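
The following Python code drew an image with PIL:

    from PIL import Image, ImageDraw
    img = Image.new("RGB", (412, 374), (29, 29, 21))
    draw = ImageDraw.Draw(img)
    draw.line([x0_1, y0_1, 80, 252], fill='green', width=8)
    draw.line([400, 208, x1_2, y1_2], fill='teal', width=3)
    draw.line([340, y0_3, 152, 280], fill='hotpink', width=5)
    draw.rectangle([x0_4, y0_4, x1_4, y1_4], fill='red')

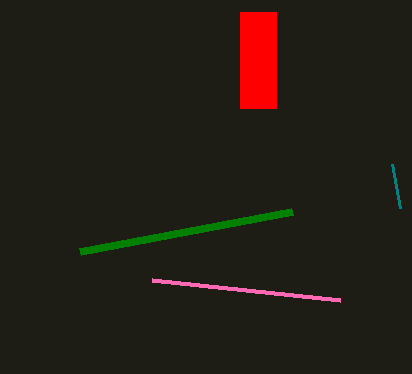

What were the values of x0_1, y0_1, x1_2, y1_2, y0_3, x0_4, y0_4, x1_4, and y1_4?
x0_1 = 292, y0_1 = 212, x1_2 = 392, y1_2 = 164, y0_3 = 300, x0_4 = 240, y0_4 = 12, x1_4 = 276, y1_4 = 108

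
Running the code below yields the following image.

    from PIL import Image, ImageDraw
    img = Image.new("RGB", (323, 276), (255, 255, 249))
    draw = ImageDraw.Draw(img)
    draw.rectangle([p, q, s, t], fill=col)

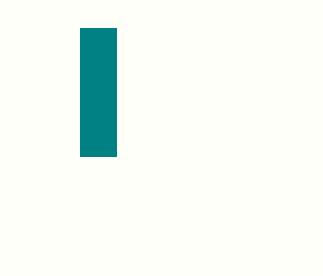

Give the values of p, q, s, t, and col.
p = 80
q = 28
s = 116
t = 156
col = 'teal'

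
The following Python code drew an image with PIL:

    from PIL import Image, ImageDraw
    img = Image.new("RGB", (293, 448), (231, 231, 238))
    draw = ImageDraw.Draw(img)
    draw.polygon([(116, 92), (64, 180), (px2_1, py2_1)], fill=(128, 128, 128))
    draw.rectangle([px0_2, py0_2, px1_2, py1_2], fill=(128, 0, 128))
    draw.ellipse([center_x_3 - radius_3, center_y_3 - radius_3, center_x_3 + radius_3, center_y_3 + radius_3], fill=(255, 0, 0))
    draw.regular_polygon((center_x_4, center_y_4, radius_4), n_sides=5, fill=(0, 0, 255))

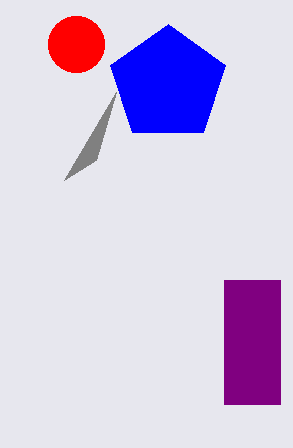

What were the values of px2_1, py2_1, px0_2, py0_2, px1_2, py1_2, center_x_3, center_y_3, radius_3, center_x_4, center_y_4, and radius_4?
px2_1 = 96; py2_1 = 160; px0_2 = 224; py0_2 = 280; px1_2 = 280; py1_2 = 404; center_x_3 = 76; center_y_3 = 44; radius_3 = 28; center_x_4 = 168; center_y_4 = 84; radius_4 = 60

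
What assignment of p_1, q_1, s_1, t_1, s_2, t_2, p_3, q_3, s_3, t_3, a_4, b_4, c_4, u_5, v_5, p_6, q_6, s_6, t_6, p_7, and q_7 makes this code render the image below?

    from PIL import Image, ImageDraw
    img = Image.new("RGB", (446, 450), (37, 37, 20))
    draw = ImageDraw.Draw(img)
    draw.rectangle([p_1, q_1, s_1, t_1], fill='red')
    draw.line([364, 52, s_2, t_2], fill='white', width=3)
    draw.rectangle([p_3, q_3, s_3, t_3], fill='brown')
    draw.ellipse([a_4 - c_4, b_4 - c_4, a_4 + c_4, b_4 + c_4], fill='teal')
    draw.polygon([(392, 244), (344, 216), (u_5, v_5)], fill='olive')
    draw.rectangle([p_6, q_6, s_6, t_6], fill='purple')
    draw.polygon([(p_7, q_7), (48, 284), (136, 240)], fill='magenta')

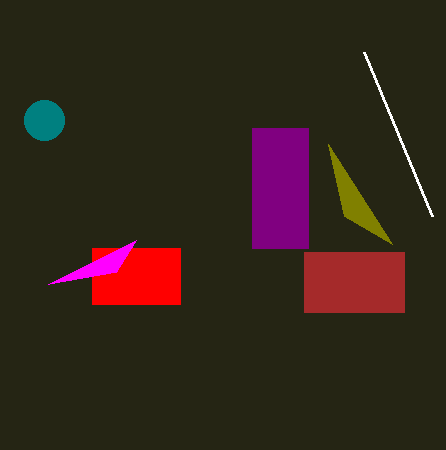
p_1 = 92; q_1 = 248; s_1 = 180; t_1 = 304; s_2 = 432; t_2 = 216; p_3 = 304; q_3 = 252; s_3 = 404; t_3 = 312; a_4 = 44; b_4 = 120; c_4 = 20; u_5 = 328; v_5 = 144; p_6 = 252; q_6 = 128; s_6 = 308; t_6 = 248; p_7 = 116; q_7 = 272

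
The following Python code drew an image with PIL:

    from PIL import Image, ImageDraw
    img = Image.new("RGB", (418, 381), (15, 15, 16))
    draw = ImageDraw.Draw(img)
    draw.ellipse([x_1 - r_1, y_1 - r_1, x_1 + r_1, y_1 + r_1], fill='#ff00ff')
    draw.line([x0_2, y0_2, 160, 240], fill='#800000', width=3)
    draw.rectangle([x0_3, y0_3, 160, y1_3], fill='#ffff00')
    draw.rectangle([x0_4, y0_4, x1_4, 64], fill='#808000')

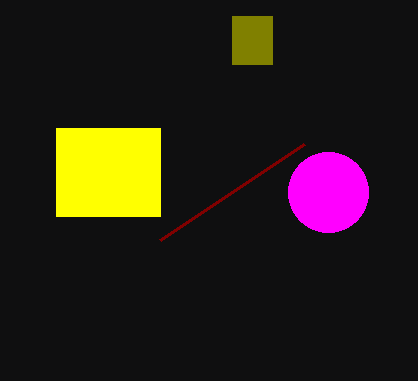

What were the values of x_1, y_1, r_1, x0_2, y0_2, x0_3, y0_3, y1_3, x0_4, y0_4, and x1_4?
x_1 = 328; y_1 = 192; r_1 = 40; x0_2 = 304; y0_2 = 144; x0_3 = 56; y0_3 = 128; y1_3 = 216; x0_4 = 232; y0_4 = 16; x1_4 = 272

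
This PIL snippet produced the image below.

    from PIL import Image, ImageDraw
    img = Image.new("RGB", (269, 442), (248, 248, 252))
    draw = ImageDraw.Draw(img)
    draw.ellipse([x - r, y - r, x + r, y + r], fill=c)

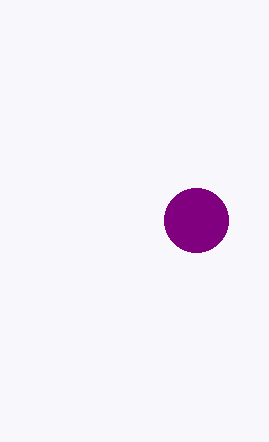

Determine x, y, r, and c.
x = 196
y = 220
r = 32
c = 'purple'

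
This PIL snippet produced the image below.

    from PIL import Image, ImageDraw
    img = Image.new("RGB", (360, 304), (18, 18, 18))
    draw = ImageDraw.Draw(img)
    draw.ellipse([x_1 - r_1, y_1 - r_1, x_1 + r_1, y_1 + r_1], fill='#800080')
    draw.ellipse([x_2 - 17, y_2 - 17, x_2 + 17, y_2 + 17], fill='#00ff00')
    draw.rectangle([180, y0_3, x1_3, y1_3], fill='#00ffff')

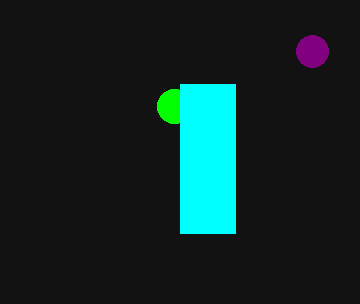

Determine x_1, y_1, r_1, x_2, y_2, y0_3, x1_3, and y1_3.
x_1 = 312; y_1 = 51; r_1 = 16; x_2 = 174; y_2 = 106; y0_3 = 84; x1_3 = 235; y1_3 = 233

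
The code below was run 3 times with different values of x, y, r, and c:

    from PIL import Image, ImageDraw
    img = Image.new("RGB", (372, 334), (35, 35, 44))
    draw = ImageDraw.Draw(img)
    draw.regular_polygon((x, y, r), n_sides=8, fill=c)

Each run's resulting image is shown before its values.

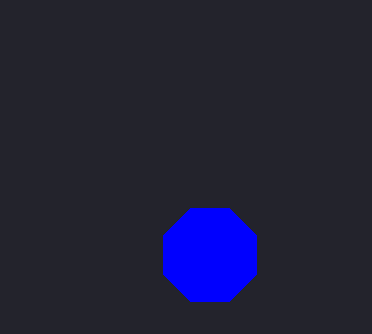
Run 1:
x = 210; y = 255; r = 50; c = 'blue'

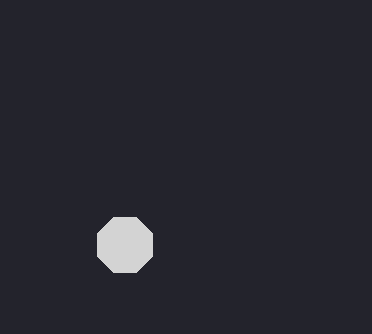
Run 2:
x = 125, y = 245, r = 30, c = 'lightgray'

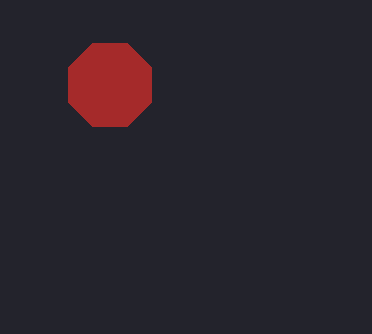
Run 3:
x = 110, y = 85, r = 45, c = 'brown'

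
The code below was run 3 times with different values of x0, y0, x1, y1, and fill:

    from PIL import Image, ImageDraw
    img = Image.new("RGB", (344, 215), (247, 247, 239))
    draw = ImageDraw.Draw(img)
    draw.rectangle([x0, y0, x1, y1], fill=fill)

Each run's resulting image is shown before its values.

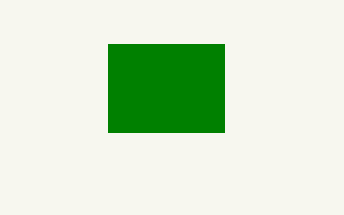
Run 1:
x0 = 108
y0 = 44
x1 = 224
y1 = 132
fill = 'green'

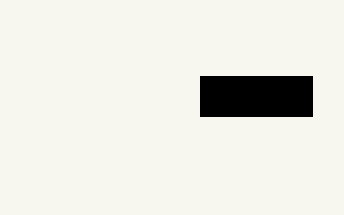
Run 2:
x0 = 200; y0 = 76; x1 = 312; y1 = 116; fill = 'black'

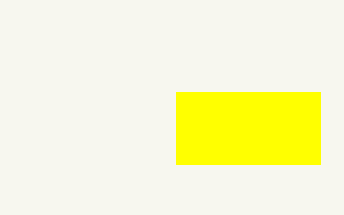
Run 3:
x0 = 176
y0 = 92
x1 = 320
y1 = 164
fill = 'yellow'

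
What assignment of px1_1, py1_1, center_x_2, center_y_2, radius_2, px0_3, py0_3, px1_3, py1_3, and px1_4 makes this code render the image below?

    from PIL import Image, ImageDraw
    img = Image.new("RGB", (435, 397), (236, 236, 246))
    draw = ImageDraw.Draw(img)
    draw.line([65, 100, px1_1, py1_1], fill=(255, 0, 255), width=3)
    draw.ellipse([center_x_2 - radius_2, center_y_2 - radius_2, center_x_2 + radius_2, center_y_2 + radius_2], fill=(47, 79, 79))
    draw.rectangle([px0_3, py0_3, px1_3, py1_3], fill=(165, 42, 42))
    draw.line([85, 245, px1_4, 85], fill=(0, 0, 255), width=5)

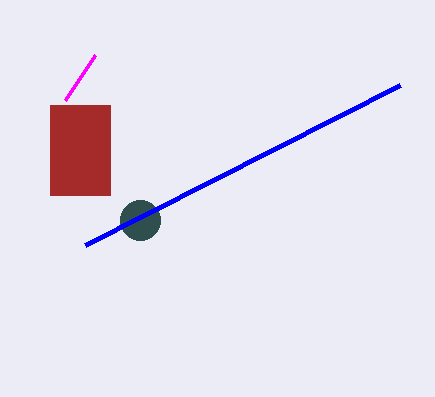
px1_1 = 95, py1_1 = 55, center_x_2 = 140, center_y_2 = 220, radius_2 = 20, px0_3 = 50, py0_3 = 105, px1_3 = 110, py1_3 = 195, px1_4 = 400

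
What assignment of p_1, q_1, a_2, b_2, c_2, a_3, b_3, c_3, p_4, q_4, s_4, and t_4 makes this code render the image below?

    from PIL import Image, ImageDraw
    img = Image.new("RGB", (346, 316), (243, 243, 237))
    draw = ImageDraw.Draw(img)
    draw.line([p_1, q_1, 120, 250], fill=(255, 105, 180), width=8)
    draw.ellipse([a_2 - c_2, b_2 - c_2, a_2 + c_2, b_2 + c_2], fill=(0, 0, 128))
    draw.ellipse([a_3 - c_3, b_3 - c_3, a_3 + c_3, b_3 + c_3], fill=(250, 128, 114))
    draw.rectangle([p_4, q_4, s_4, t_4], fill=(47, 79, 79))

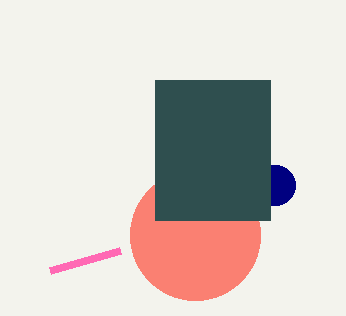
p_1 = 50, q_1 = 270, a_2 = 275, b_2 = 185, c_2 = 20, a_3 = 195, b_3 = 235, c_3 = 65, p_4 = 155, q_4 = 80, s_4 = 270, t_4 = 220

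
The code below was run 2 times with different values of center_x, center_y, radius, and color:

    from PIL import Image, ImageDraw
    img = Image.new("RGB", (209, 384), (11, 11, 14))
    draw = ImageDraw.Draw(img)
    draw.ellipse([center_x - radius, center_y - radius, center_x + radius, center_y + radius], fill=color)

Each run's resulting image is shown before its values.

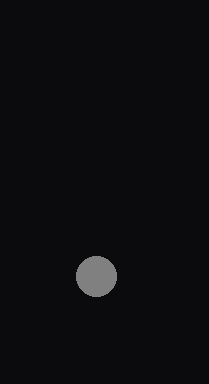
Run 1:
center_x = 96; center_y = 276; radius = 20; color = 'gray'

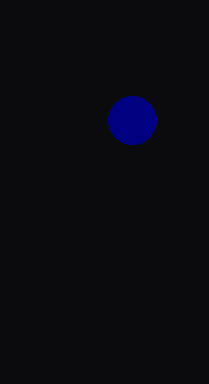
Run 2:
center_x = 132, center_y = 120, radius = 24, color = 'navy'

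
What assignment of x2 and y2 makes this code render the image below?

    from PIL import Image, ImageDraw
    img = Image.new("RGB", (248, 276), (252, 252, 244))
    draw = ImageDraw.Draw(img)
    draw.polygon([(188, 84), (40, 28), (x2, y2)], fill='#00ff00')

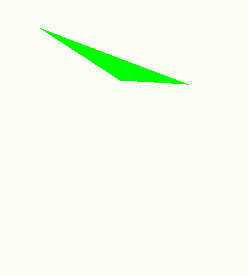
x2 = 120
y2 = 80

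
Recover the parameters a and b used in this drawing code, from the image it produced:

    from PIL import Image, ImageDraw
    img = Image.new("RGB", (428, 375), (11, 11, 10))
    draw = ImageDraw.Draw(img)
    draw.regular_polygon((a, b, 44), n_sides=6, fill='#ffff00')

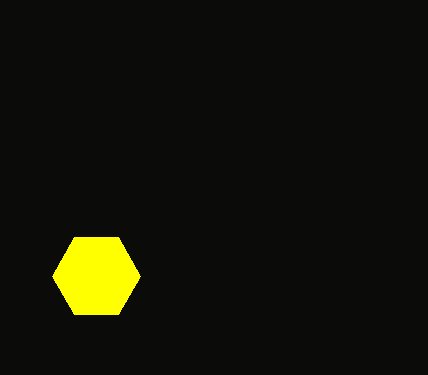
a = 96, b = 276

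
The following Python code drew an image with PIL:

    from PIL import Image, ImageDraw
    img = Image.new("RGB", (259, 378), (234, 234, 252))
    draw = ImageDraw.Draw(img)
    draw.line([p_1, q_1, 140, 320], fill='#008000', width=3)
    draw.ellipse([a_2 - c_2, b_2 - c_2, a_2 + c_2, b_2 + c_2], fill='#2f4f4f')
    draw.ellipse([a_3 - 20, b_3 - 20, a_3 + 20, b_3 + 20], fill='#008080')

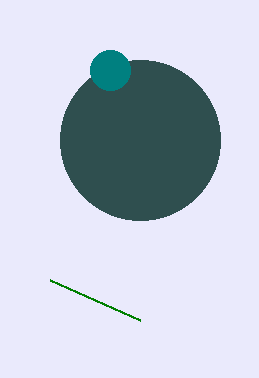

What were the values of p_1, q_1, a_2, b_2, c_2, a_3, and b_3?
p_1 = 50, q_1 = 280, a_2 = 140, b_2 = 140, c_2 = 80, a_3 = 110, b_3 = 70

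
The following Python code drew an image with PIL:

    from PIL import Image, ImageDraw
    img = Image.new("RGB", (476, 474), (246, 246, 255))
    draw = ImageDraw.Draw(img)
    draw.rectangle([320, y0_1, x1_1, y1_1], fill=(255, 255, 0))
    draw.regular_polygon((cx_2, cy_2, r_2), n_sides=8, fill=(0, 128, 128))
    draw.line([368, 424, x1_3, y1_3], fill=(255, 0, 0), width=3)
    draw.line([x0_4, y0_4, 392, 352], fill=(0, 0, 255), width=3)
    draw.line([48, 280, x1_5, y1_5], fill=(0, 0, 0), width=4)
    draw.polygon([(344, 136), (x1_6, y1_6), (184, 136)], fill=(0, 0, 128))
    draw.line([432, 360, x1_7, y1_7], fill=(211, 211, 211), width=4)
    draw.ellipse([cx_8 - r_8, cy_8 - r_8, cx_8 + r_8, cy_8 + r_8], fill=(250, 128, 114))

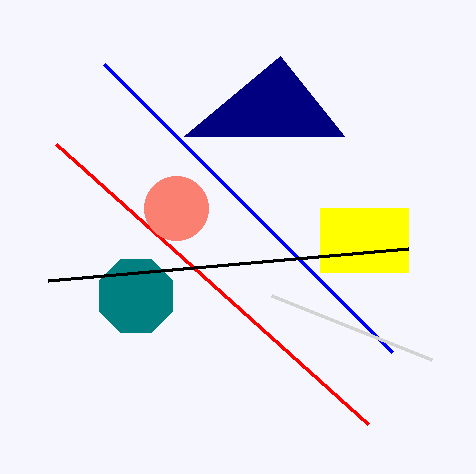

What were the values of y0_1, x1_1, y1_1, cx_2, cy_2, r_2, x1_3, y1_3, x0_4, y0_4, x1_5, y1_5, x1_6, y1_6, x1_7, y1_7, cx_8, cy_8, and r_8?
y0_1 = 208, x1_1 = 408, y1_1 = 272, cx_2 = 136, cy_2 = 296, r_2 = 40, x1_3 = 56, y1_3 = 144, x0_4 = 104, y0_4 = 64, x1_5 = 408, y1_5 = 248, x1_6 = 280, y1_6 = 56, x1_7 = 272, y1_7 = 296, cx_8 = 176, cy_8 = 208, r_8 = 32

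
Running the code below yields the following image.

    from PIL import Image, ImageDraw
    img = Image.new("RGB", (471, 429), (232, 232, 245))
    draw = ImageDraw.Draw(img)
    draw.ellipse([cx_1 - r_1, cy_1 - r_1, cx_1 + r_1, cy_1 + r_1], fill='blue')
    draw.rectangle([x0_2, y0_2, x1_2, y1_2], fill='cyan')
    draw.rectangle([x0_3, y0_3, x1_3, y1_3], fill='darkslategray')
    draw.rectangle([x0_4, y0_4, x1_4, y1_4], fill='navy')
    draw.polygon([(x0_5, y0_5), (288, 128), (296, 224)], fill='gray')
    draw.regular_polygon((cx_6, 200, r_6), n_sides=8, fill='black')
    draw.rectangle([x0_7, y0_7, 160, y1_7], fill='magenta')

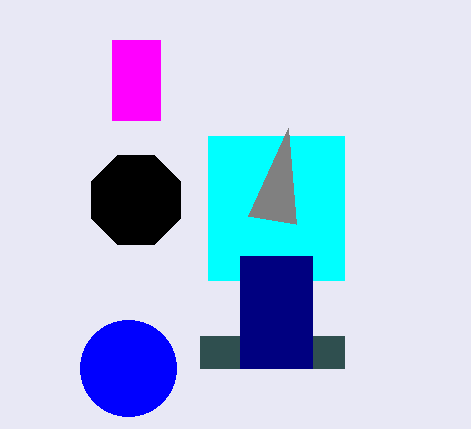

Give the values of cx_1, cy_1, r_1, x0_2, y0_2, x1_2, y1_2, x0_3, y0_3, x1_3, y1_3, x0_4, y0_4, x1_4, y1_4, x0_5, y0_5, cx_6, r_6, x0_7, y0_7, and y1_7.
cx_1 = 128, cy_1 = 368, r_1 = 48, x0_2 = 208, y0_2 = 136, x1_2 = 344, y1_2 = 280, x0_3 = 200, y0_3 = 336, x1_3 = 344, y1_3 = 368, x0_4 = 240, y0_4 = 256, x1_4 = 312, y1_4 = 368, x0_5 = 248, y0_5 = 216, cx_6 = 136, r_6 = 48, x0_7 = 112, y0_7 = 40, y1_7 = 120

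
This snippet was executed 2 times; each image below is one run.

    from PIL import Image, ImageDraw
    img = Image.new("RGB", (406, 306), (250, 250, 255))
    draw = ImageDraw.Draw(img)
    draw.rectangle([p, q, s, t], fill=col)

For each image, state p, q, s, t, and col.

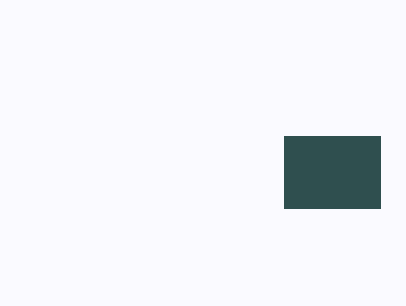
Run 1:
p = 284, q = 136, s = 380, t = 208, col = 'darkslategray'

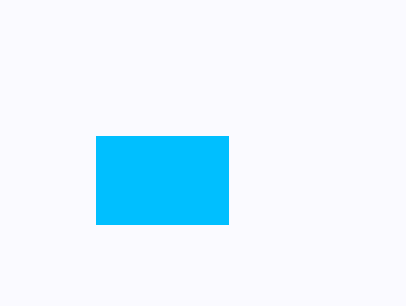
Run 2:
p = 96; q = 136; s = 228; t = 224; col = 'deepskyblue'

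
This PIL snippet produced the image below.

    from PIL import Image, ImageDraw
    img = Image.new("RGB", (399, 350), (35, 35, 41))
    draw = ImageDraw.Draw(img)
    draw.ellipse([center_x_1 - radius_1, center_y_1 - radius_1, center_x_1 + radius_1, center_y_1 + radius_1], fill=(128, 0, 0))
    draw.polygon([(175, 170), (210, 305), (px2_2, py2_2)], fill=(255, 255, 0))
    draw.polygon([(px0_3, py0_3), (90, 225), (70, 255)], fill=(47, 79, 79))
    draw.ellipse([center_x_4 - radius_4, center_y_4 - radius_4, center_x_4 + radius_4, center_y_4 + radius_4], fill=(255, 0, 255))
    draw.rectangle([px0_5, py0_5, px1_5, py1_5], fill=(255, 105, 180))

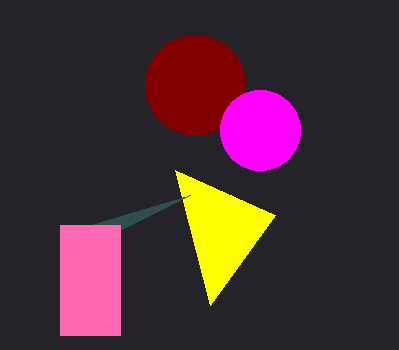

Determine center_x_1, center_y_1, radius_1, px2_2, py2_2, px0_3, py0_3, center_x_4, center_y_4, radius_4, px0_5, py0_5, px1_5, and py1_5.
center_x_1 = 195; center_y_1 = 85; radius_1 = 50; px2_2 = 275; py2_2 = 215; px0_3 = 190; py0_3 = 195; center_x_4 = 260; center_y_4 = 130; radius_4 = 40; px0_5 = 60; py0_5 = 225; px1_5 = 120; py1_5 = 335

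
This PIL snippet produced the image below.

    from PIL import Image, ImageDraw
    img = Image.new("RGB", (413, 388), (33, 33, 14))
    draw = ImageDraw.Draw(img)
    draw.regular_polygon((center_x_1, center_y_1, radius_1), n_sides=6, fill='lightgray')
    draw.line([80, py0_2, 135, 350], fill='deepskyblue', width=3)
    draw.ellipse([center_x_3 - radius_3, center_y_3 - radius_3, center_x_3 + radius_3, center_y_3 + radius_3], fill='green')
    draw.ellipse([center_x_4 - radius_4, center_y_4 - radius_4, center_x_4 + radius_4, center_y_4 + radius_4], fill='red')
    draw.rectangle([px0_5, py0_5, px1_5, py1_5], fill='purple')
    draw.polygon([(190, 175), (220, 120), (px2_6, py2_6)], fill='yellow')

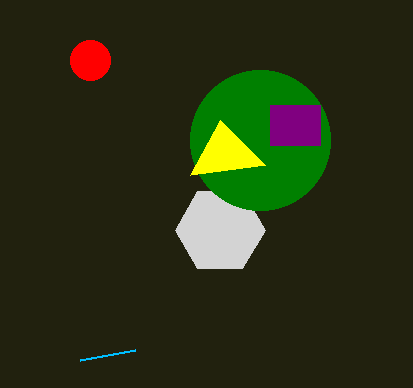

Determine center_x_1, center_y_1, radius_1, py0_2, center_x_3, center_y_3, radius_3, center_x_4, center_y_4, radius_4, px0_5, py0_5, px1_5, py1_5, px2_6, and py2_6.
center_x_1 = 220, center_y_1 = 230, radius_1 = 45, py0_2 = 360, center_x_3 = 260, center_y_3 = 140, radius_3 = 70, center_x_4 = 90, center_y_4 = 60, radius_4 = 20, px0_5 = 270, py0_5 = 105, px1_5 = 320, py1_5 = 145, px2_6 = 265, py2_6 = 165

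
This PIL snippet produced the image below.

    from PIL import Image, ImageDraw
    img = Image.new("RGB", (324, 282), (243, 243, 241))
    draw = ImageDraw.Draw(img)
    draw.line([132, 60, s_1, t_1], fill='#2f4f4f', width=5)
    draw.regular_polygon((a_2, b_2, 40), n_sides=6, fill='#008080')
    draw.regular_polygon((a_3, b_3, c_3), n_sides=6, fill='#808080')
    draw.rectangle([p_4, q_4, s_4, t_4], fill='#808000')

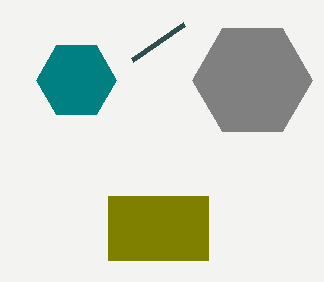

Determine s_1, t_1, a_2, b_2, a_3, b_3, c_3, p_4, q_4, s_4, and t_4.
s_1 = 184; t_1 = 24; a_2 = 76; b_2 = 80; a_3 = 252; b_3 = 80; c_3 = 60; p_4 = 108; q_4 = 196; s_4 = 208; t_4 = 260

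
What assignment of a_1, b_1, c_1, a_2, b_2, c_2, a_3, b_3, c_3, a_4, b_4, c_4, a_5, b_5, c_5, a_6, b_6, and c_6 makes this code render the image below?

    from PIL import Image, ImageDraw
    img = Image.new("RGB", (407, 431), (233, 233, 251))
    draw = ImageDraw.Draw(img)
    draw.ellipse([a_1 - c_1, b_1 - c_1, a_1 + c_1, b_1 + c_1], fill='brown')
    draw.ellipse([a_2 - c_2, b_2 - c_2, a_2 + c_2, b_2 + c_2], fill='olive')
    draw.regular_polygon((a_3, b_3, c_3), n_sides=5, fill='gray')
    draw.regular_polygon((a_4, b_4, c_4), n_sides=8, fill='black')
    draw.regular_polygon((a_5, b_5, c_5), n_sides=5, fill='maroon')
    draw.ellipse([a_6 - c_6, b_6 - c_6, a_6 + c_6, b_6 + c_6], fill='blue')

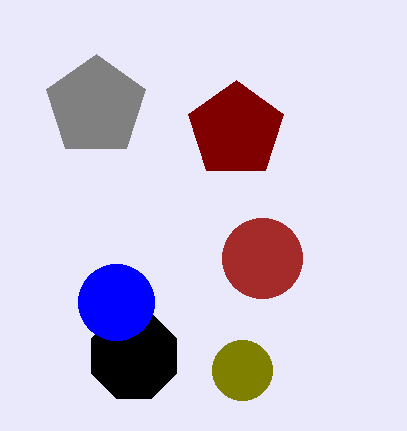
a_1 = 262; b_1 = 258; c_1 = 40; a_2 = 242; b_2 = 370; c_2 = 30; a_3 = 96; b_3 = 106; c_3 = 52; a_4 = 134; b_4 = 356; c_4 = 46; a_5 = 236; b_5 = 130; c_5 = 50; a_6 = 116; b_6 = 302; c_6 = 38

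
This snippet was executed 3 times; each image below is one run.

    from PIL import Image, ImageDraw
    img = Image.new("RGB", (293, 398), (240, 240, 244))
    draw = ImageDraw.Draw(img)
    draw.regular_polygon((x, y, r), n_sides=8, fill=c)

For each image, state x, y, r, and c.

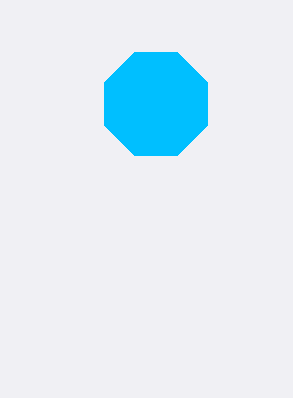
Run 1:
x = 156, y = 104, r = 56, c = 'deepskyblue'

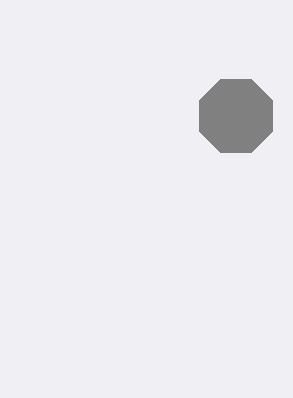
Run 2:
x = 236
y = 116
r = 40
c = 'gray'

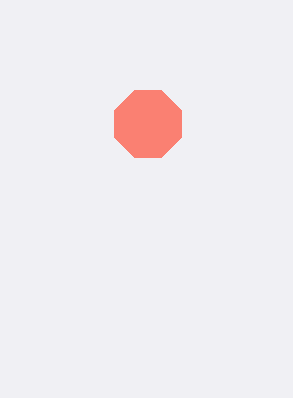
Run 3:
x = 148
y = 124
r = 36
c = 'salmon'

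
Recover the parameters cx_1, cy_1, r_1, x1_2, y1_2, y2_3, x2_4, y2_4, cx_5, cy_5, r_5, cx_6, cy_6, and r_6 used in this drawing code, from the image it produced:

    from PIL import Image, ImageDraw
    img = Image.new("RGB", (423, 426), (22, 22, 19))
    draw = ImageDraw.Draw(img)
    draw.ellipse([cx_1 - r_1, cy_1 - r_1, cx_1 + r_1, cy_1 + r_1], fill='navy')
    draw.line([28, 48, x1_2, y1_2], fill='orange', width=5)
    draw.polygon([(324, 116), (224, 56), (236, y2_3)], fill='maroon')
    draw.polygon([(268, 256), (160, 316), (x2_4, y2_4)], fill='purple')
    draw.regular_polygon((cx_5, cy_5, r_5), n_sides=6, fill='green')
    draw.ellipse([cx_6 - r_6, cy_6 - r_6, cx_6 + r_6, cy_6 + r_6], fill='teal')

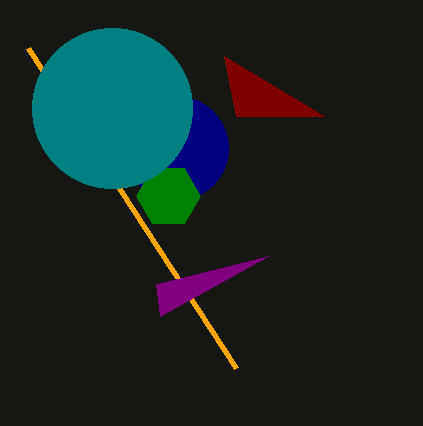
cx_1 = 176; cy_1 = 148; r_1 = 52; x1_2 = 236; y1_2 = 368; y2_3 = 116; x2_4 = 156; y2_4 = 284; cx_5 = 168; cy_5 = 196; r_5 = 32; cx_6 = 112; cy_6 = 108; r_6 = 80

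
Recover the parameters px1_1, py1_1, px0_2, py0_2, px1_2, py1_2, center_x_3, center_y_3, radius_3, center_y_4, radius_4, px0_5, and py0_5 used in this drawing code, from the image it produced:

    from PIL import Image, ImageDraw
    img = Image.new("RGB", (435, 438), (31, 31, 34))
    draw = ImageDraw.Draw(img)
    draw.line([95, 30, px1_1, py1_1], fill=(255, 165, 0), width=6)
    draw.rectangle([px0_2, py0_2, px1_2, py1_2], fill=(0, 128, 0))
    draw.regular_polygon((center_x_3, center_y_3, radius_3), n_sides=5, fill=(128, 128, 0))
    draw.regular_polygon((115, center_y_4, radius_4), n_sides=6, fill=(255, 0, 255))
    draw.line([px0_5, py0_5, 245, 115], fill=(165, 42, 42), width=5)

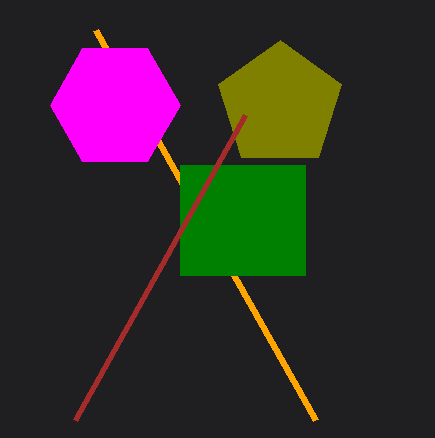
px1_1 = 315, py1_1 = 420, px0_2 = 180, py0_2 = 165, px1_2 = 305, py1_2 = 275, center_x_3 = 280, center_y_3 = 105, radius_3 = 65, center_y_4 = 105, radius_4 = 65, px0_5 = 75, py0_5 = 420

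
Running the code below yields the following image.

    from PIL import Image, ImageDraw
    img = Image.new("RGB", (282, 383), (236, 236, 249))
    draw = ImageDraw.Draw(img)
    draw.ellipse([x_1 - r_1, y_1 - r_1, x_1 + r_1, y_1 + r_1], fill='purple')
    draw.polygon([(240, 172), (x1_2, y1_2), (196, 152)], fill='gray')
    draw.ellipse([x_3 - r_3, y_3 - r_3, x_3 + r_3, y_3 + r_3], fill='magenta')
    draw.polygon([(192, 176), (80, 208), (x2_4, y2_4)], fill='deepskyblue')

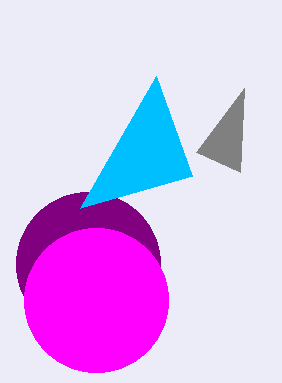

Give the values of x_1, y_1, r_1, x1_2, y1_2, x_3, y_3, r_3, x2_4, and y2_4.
x_1 = 88, y_1 = 264, r_1 = 72, x1_2 = 244, y1_2 = 88, x_3 = 96, y_3 = 300, r_3 = 72, x2_4 = 156, y2_4 = 76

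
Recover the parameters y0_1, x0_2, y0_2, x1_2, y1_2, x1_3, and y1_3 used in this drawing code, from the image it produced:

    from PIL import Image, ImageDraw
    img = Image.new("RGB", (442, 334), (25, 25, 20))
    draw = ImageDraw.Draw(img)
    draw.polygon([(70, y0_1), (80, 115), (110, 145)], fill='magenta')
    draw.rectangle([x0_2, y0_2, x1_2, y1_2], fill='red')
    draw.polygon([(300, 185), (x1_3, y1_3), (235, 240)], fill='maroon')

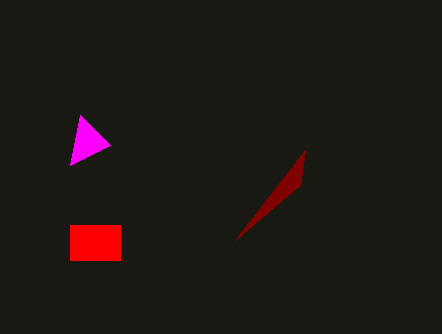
y0_1 = 165, x0_2 = 70, y0_2 = 225, x1_2 = 120, y1_2 = 260, x1_3 = 305, y1_3 = 150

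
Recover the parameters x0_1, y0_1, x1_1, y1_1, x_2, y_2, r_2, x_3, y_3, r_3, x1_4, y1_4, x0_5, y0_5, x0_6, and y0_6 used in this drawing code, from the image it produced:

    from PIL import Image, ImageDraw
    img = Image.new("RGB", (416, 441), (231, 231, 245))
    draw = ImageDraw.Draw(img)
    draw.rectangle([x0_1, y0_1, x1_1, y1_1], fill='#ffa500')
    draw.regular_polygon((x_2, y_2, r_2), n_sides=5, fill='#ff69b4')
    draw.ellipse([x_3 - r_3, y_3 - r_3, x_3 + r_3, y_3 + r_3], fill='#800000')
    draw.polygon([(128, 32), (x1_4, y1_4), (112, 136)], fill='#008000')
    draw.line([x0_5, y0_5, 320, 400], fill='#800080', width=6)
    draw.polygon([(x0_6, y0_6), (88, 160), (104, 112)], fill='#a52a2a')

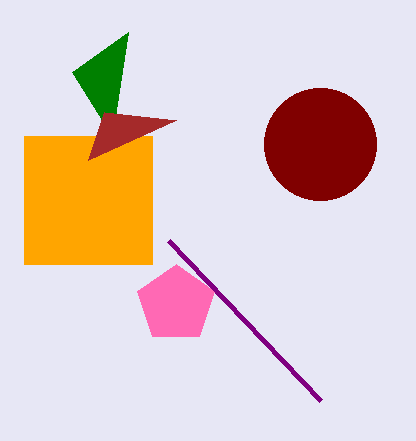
x0_1 = 24, y0_1 = 136, x1_1 = 152, y1_1 = 264, x_2 = 176, y_2 = 304, r_2 = 40, x_3 = 320, y_3 = 144, r_3 = 56, x1_4 = 72, y1_4 = 72, x0_5 = 168, y0_5 = 240, x0_6 = 176, y0_6 = 120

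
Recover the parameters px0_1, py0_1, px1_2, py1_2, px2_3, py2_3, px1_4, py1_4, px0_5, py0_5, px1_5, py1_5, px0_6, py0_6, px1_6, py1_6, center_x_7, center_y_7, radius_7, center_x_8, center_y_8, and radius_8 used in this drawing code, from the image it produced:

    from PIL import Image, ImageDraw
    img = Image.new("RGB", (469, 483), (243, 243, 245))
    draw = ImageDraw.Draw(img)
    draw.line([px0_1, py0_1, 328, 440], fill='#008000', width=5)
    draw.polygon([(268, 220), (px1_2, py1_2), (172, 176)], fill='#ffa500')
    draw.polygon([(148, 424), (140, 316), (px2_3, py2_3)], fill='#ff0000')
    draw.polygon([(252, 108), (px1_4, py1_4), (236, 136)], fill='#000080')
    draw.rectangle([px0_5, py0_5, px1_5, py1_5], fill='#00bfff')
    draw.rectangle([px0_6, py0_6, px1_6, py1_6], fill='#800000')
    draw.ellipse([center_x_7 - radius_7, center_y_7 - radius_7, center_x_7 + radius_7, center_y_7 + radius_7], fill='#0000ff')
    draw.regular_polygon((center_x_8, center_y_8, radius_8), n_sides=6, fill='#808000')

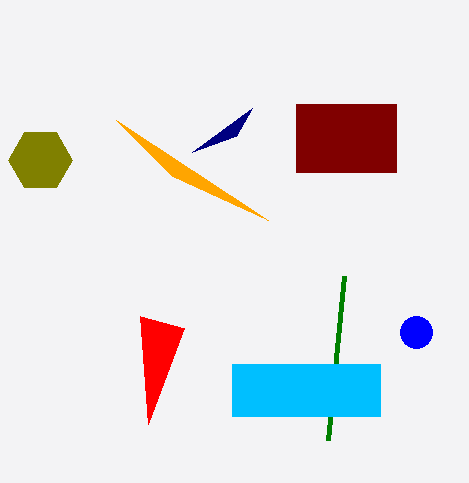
px0_1 = 344; py0_1 = 276; px1_2 = 116; py1_2 = 120; px2_3 = 184; py2_3 = 328; px1_4 = 192; py1_4 = 152; px0_5 = 232; py0_5 = 364; px1_5 = 380; py1_5 = 416; px0_6 = 296; py0_6 = 104; px1_6 = 396; py1_6 = 172; center_x_7 = 416; center_y_7 = 332; radius_7 = 16; center_x_8 = 40; center_y_8 = 160; radius_8 = 32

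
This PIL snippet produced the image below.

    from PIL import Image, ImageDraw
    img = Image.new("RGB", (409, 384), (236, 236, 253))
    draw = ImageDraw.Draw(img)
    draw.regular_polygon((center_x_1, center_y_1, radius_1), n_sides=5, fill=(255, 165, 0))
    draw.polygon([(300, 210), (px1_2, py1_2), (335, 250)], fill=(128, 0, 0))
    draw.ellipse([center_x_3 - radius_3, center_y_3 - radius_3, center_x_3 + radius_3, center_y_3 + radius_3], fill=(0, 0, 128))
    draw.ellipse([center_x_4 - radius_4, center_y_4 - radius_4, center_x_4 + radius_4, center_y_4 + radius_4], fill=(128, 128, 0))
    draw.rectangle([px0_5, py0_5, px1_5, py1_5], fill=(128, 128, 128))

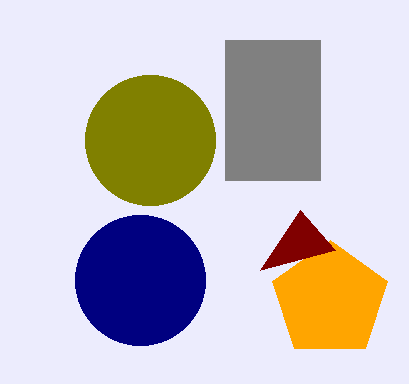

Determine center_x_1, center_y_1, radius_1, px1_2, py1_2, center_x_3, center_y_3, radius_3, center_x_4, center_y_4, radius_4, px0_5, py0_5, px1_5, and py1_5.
center_x_1 = 330
center_y_1 = 300
radius_1 = 60
px1_2 = 260
py1_2 = 270
center_x_3 = 140
center_y_3 = 280
radius_3 = 65
center_x_4 = 150
center_y_4 = 140
radius_4 = 65
px0_5 = 225
py0_5 = 40
px1_5 = 320
py1_5 = 180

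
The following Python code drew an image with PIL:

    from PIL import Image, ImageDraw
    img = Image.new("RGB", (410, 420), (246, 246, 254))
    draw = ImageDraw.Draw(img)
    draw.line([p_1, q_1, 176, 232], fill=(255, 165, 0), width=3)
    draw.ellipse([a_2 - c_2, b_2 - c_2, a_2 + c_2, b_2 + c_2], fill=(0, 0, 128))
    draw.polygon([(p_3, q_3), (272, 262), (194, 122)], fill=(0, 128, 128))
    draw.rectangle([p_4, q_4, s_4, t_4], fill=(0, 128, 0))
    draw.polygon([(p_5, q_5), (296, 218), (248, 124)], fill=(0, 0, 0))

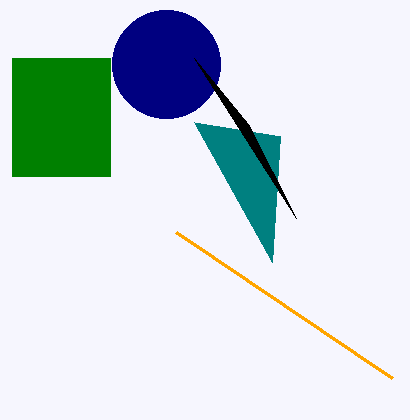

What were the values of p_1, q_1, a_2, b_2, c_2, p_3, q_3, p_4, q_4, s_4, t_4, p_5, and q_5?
p_1 = 392
q_1 = 378
a_2 = 166
b_2 = 64
c_2 = 54
p_3 = 280
q_3 = 136
p_4 = 12
q_4 = 58
s_4 = 110
t_4 = 176
p_5 = 194
q_5 = 58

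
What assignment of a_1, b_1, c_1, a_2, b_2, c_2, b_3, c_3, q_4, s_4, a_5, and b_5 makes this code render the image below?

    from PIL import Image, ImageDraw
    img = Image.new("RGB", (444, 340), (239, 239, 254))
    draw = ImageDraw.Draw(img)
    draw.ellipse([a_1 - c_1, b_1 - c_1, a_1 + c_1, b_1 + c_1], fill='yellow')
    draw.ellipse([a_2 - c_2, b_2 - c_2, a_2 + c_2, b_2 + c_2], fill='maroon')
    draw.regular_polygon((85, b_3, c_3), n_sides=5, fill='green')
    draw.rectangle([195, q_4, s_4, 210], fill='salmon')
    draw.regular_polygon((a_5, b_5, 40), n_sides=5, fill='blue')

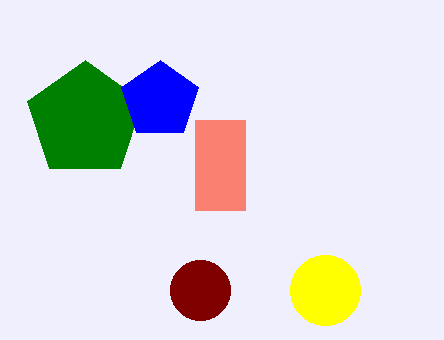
a_1 = 325; b_1 = 290; c_1 = 35; a_2 = 200; b_2 = 290; c_2 = 30; b_3 = 120; c_3 = 60; q_4 = 120; s_4 = 245; a_5 = 160; b_5 = 100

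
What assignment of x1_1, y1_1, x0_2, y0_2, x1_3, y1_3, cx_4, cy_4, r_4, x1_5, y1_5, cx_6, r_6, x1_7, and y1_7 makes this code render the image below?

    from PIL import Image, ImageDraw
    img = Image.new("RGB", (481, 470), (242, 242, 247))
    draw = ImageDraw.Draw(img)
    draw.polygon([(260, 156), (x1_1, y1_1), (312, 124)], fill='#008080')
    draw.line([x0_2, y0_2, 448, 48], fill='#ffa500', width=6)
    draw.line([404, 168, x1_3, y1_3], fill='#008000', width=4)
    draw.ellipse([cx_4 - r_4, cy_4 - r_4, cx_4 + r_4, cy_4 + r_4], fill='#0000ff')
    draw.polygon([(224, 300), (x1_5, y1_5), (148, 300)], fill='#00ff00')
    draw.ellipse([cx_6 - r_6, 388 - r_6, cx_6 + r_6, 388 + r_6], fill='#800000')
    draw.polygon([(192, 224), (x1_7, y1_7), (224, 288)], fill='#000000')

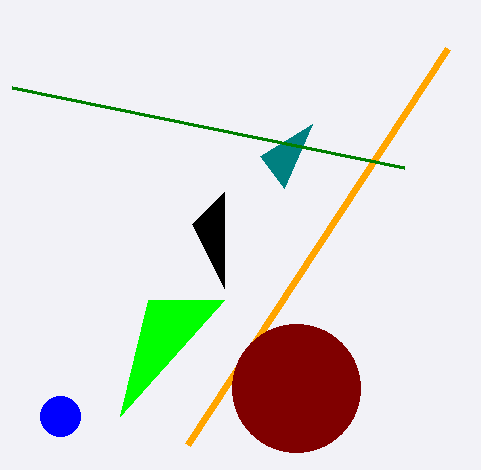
x1_1 = 284; y1_1 = 188; x0_2 = 188; y0_2 = 444; x1_3 = 12; y1_3 = 88; cx_4 = 60; cy_4 = 416; r_4 = 20; x1_5 = 120; y1_5 = 416; cx_6 = 296; r_6 = 64; x1_7 = 224; y1_7 = 192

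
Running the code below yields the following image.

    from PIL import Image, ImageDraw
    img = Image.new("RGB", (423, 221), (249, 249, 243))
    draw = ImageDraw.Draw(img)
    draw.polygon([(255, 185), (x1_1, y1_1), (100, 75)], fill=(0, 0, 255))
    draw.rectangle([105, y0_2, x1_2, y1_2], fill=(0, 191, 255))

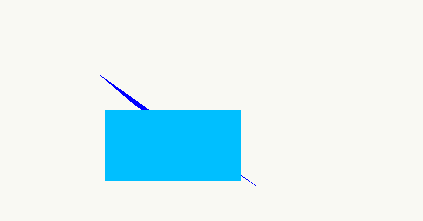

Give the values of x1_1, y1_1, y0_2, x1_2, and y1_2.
x1_1 = 135, y1_1 = 105, y0_2 = 110, x1_2 = 240, y1_2 = 180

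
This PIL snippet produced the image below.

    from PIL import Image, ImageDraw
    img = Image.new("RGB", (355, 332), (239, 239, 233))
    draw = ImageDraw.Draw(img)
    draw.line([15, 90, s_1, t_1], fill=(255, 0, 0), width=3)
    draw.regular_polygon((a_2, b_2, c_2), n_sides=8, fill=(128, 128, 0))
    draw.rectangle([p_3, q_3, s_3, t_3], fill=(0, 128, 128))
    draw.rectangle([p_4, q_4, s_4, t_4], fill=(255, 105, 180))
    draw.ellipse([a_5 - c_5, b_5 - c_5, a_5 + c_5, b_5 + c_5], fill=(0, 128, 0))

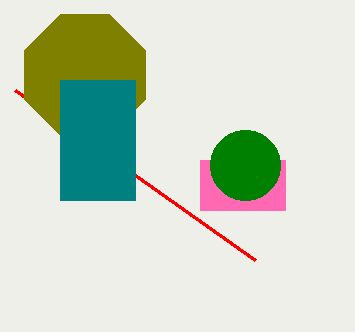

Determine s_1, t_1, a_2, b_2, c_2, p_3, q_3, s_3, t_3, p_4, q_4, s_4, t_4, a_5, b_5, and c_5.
s_1 = 255
t_1 = 260
a_2 = 85
b_2 = 75
c_2 = 65
p_3 = 60
q_3 = 80
s_3 = 135
t_3 = 200
p_4 = 200
q_4 = 160
s_4 = 285
t_4 = 210
a_5 = 245
b_5 = 165
c_5 = 35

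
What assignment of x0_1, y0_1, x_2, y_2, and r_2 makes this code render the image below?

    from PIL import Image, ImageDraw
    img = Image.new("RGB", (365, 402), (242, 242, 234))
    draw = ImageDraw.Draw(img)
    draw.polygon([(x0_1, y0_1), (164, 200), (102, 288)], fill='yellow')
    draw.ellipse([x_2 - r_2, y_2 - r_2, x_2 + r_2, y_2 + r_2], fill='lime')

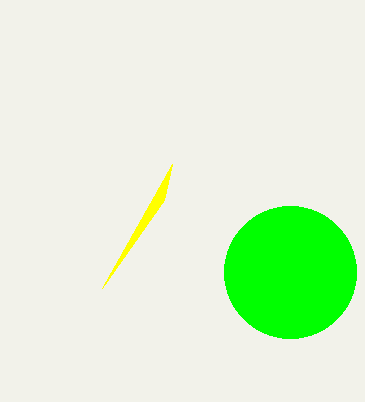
x0_1 = 172
y0_1 = 164
x_2 = 290
y_2 = 272
r_2 = 66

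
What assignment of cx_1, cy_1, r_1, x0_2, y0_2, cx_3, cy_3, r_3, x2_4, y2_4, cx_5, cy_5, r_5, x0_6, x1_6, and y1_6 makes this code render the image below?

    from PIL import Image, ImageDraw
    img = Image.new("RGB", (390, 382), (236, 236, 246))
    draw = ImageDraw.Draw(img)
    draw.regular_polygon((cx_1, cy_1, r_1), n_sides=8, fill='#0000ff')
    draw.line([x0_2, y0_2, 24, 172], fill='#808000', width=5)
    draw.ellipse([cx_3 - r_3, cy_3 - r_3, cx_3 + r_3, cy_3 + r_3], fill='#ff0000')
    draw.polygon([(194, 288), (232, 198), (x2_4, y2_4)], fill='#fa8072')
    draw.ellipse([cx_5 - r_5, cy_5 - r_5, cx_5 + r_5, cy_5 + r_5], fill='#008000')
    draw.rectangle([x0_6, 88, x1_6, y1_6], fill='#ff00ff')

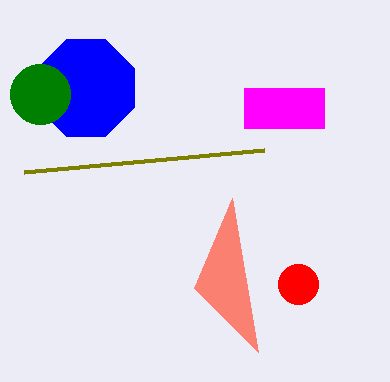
cx_1 = 86
cy_1 = 88
r_1 = 52
x0_2 = 264
y0_2 = 150
cx_3 = 298
cy_3 = 284
r_3 = 20
x2_4 = 258
y2_4 = 352
cx_5 = 40
cy_5 = 94
r_5 = 30
x0_6 = 244
x1_6 = 324
y1_6 = 128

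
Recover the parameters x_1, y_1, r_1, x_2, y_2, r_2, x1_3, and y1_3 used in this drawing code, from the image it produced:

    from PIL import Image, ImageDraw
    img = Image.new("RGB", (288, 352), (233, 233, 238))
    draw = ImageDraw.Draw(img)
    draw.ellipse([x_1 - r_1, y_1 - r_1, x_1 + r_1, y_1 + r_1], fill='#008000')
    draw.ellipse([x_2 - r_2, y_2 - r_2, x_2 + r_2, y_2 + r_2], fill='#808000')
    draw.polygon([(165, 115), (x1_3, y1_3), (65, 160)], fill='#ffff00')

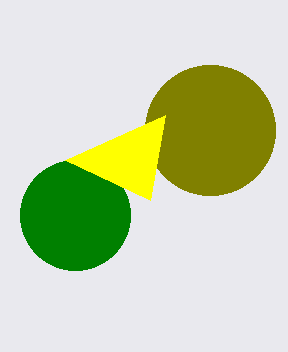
x_1 = 75; y_1 = 215; r_1 = 55; x_2 = 210; y_2 = 130; r_2 = 65; x1_3 = 150; y1_3 = 200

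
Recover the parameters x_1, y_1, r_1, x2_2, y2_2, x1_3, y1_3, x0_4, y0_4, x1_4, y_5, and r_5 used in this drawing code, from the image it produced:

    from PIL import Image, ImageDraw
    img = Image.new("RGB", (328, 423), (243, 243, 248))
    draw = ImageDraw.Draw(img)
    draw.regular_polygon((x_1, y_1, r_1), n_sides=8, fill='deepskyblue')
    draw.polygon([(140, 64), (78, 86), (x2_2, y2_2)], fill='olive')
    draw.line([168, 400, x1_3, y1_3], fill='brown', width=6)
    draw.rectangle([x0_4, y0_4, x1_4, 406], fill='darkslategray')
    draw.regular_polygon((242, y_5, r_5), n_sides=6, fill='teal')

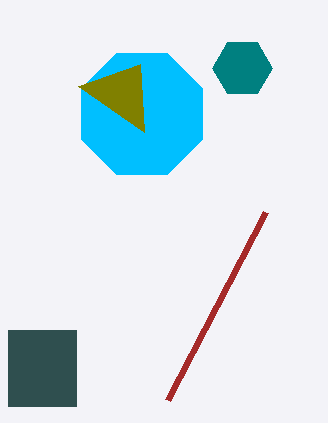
x_1 = 142, y_1 = 114, r_1 = 66, x2_2 = 144, y2_2 = 132, x1_3 = 266, y1_3 = 212, x0_4 = 8, y0_4 = 330, x1_4 = 76, y_5 = 68, r_5 = 30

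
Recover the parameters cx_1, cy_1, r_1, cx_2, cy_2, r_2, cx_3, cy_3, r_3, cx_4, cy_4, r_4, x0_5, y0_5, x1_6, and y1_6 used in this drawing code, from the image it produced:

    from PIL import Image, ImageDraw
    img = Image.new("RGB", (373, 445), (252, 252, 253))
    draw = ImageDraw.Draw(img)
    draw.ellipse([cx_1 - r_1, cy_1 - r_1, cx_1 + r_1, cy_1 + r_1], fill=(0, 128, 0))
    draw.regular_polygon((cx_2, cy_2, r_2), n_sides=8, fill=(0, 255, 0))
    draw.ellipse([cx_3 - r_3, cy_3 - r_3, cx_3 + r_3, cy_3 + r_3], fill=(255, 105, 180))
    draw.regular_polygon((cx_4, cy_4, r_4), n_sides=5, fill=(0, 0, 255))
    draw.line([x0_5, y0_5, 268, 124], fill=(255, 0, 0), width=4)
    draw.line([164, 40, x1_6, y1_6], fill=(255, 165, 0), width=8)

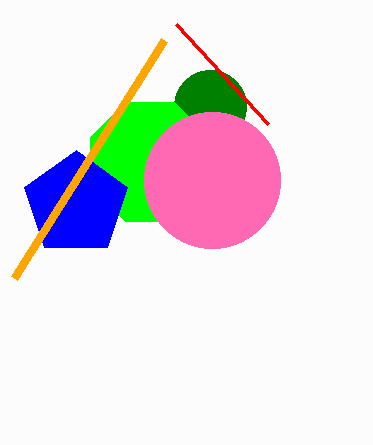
cx_1 = 210, cy_1 = 106, r_1 = 36, cx_2 = 150, cy_2 = 162, r_2 = 64, cx_3 = 212, cy_3 = 180, r_3 = 68, cx_4 = 76, cy_4 = 204, r_4 = 54, x0_5 = 176, y0_5 = 24, x1_6 = 14, y1_6 = 278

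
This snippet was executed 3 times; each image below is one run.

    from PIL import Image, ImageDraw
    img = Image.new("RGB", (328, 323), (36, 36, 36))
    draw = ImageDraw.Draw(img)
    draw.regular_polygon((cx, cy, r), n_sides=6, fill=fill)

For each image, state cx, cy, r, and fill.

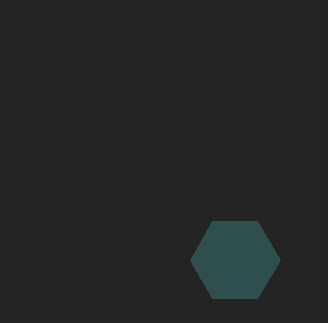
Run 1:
cx = 235
cy = 260
r = 45
fill = 'darkslategray'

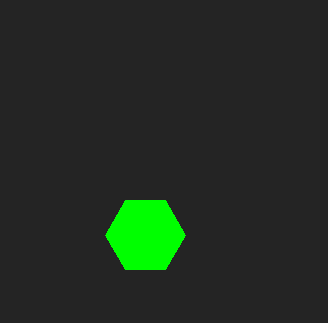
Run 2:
cx = 145, cy = 235, r = 40, fill = 'lime'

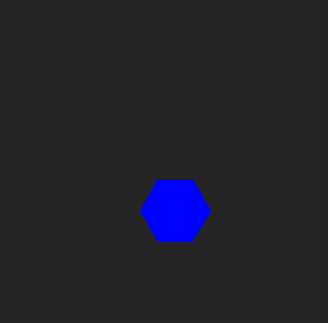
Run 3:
cx = 175, cy = 210, r = 35, fill = 'blue'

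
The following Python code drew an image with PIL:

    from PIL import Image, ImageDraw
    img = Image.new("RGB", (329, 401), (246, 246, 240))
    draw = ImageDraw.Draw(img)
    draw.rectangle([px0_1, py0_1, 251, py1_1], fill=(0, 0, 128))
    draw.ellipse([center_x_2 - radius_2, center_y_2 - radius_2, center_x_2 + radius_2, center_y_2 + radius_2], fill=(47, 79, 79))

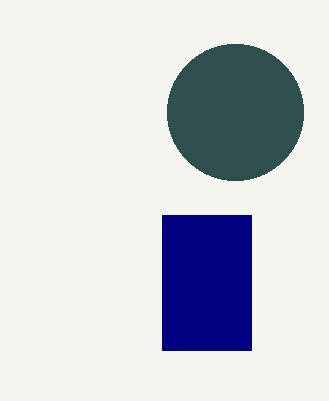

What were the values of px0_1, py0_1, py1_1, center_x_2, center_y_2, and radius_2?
px0_1 = 162
py0_1 = 215
py1_1 = 350
center_x_2 = 235
center_y_2 = 112
radius_2 = 68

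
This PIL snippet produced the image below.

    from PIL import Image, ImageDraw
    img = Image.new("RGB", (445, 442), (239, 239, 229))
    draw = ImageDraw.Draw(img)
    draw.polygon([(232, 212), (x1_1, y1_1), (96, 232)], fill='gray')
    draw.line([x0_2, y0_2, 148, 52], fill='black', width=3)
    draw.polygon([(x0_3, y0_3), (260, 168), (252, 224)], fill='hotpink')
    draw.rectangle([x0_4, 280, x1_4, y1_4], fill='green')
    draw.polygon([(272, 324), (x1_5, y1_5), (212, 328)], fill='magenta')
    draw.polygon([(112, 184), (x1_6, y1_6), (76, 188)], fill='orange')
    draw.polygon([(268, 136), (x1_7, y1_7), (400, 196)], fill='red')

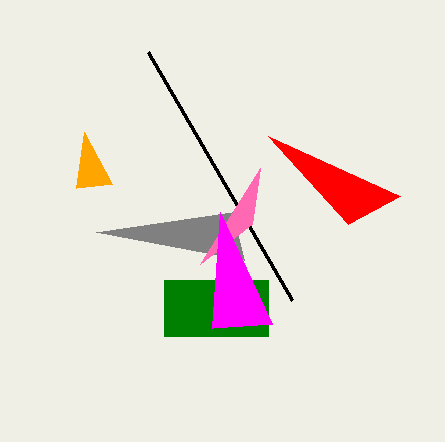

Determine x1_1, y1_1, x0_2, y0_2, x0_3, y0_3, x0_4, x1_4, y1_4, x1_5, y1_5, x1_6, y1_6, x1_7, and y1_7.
x1_1 = 244, y1_1 = 260, x0_2 = 292, y0_2 = 300, x0_3 = 200, y0_3 = 264, x0_4 = 164, x1_4 = 268, y1_4 = 336, x1_5 = 220, y1_5 = 212, x1_6 = 84, y1_6 = 132, x1_7 = 348, y1_7 = 224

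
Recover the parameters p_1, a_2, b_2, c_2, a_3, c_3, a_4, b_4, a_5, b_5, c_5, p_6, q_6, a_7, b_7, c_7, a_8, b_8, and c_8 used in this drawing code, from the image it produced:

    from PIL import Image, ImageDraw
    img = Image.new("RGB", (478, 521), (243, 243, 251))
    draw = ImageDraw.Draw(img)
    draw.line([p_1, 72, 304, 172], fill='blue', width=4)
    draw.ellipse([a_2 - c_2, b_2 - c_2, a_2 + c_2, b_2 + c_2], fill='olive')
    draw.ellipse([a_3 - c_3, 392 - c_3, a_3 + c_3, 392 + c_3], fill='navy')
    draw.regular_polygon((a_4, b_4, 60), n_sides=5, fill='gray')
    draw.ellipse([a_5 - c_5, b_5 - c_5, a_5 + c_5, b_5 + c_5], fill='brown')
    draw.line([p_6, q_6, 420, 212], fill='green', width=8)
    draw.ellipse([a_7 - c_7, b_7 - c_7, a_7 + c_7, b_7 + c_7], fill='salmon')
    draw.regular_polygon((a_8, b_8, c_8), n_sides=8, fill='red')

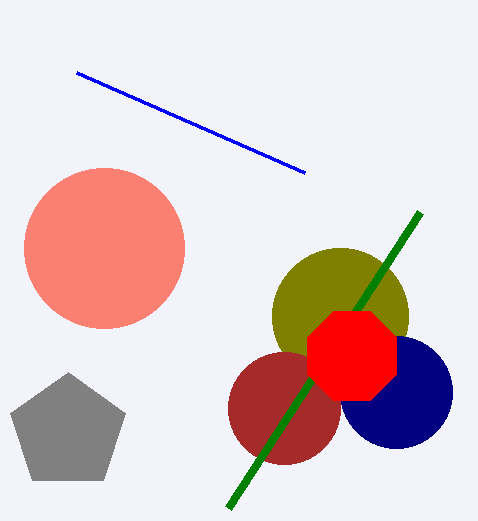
p_1 = 76, a_2 = 340, b_2 = 316, c_2 = 68, a_3 = 396, c_3 = 56, a_4 = 68, b_4 = 432, a_5 = 284, b_5 = 408, c_5 = 56, p_6 = 228, q_6 = 508, a_7 = 104, b_7 = 248, c_7 = 80, a_8 = 352, b_8 = 356, c_8 = 48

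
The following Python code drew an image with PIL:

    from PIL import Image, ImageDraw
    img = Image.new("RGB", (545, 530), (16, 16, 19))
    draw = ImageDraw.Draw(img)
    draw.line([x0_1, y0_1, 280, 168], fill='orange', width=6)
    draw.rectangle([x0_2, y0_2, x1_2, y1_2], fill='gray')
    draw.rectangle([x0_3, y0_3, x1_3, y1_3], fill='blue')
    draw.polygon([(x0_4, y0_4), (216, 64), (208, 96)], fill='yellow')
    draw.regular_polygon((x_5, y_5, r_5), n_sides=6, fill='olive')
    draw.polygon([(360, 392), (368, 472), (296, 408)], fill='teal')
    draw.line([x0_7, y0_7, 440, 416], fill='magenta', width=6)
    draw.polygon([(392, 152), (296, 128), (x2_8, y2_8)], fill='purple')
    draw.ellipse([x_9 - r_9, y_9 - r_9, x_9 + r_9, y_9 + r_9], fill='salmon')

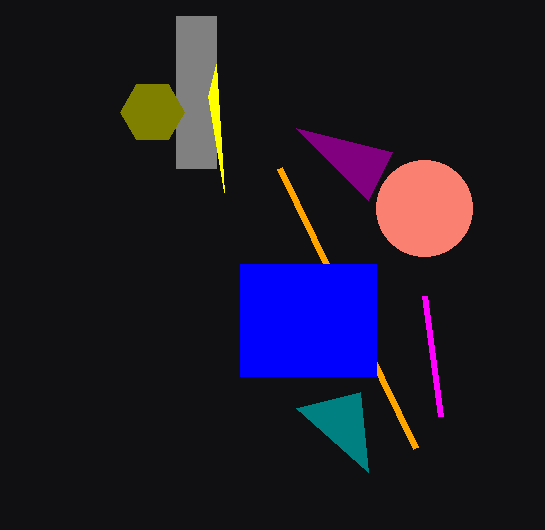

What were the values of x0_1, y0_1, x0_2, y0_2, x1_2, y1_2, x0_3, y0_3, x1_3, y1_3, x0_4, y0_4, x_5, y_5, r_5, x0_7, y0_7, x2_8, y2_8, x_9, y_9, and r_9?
x0_1 = 416; y0_1 = 448; x0_2 = 176; y0_2 = 16; x1_2 = 216; y1_2 = 168; x0_3 = 240; y0_3 = 264; x1_3 = 376; y1_3 = 376; x0_4 = 224; y0_4 = 192; x_5 = 152; y_5 = 112; r_5 = 32; x0_7 = 424; y0_7 = 296; x2_8 = 368; y2_8 = 200; x_9 = 424; y_9 = 208; r_9 = 48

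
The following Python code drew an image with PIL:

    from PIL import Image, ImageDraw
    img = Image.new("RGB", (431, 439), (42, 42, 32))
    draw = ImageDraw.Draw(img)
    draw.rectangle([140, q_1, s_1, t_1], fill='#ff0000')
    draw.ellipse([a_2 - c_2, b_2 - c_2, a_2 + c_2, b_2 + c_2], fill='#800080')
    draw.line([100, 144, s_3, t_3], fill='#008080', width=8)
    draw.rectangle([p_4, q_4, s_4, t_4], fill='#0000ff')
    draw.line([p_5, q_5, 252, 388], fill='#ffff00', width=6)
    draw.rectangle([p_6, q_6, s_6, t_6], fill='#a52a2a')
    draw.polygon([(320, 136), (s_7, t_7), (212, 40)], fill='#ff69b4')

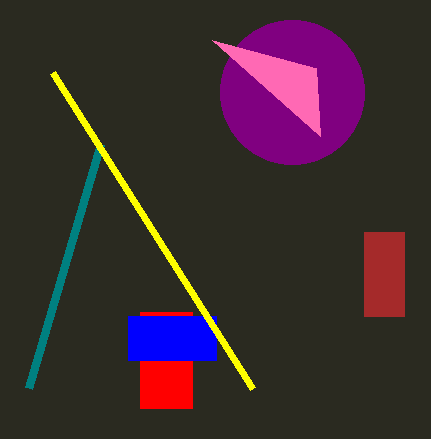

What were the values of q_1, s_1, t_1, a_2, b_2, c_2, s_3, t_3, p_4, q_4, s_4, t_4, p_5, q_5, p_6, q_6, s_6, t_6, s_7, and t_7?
q_1 = 312
s_1 = 192
t_1 = 408
a_2 = 292
b_2 = 92
c_2 = 72
s_3 = 28
t_3 = 388
p_4 = 128
q_4 = 316
s_4 = 216
t_4 = 360
p_5 = 52
q_5 = 72
p_6 = 364
q_6 = 232
s_6 = 404
t_6 = 316
s_7 = 316
t_7 = 68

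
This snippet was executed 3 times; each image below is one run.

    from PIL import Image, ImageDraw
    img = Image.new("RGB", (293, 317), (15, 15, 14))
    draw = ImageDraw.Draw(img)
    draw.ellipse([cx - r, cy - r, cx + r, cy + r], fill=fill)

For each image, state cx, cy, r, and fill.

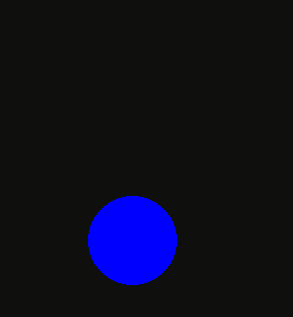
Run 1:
cx = 132; cy = 240; r = 44; fill = 'blue'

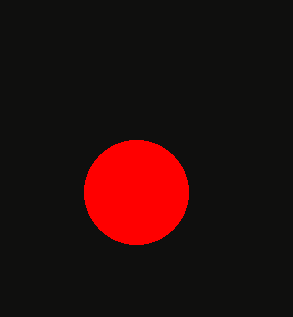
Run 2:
cx = 136; cy = 192; r = 52; fill = 'red'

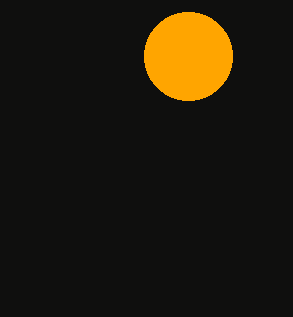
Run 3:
cx = 188
cy = 56
r = 44
fill = 'orange'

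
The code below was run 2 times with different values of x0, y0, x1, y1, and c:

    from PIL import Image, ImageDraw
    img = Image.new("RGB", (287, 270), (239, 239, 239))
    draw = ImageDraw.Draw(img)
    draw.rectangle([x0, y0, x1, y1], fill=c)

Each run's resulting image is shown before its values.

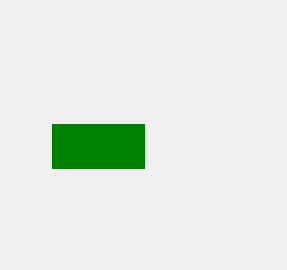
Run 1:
x0 = 52; y0 = 124; x1 = 144; y1 = 168; c = 'green'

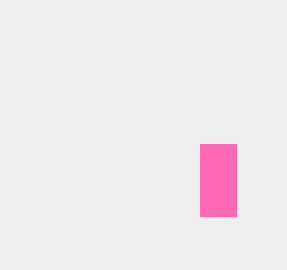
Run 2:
x0 = 200; y0 = 144; x1 = 236; y1 = 216; c = 'hotpink'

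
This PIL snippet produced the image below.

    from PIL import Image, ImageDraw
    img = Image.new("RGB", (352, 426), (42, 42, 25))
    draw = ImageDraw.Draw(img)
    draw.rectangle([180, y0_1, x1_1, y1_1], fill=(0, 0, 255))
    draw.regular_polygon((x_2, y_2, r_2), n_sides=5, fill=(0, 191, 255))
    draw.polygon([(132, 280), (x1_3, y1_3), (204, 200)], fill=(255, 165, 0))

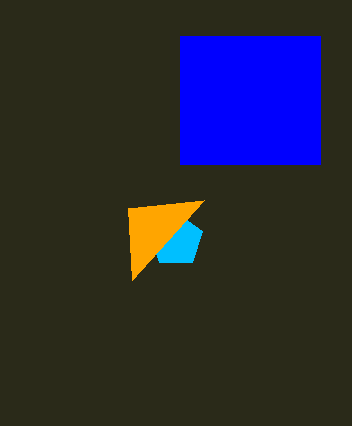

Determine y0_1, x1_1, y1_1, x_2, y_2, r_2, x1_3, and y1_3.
y0_1 = 36; x1_1 = 320; y1_1 = 164; x_2 = 176; y_2 = 240; r_2 = 28; x1_3 = 128; y1_3 = 208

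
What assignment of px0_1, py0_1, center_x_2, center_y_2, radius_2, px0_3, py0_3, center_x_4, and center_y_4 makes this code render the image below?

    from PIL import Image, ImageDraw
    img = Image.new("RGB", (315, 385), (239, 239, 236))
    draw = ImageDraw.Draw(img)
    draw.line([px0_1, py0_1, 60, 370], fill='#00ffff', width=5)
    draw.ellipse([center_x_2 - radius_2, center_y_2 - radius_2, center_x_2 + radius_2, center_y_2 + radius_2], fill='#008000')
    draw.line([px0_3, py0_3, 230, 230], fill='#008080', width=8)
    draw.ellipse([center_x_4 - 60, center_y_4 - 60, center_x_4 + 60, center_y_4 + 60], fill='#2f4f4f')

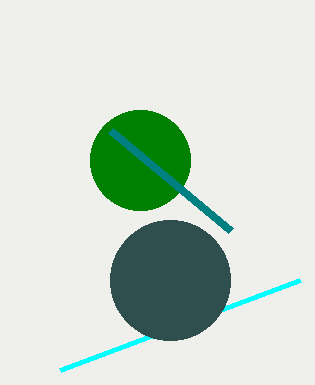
px0_1 = 300; py0_1 = 280; center_x_2 = 140; center_y_2 = 160; radius_2 = 50; px0_3 = 110; py0_3 = 130; center_x_4 = 170; center_y_4 = 280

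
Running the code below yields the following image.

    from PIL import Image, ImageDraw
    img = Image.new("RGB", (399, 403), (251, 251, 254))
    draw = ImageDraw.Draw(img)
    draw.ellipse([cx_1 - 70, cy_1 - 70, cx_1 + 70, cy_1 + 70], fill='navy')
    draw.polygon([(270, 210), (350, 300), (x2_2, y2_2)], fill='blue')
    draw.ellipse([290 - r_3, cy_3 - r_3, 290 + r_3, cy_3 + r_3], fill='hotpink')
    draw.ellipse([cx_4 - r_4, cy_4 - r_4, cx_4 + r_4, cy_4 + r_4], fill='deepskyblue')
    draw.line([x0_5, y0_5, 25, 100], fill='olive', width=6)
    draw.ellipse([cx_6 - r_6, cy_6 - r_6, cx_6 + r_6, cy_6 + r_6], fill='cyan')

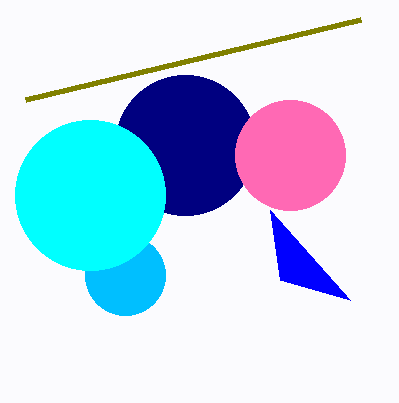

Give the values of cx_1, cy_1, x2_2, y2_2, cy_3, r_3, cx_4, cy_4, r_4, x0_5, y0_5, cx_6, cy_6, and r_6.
cx_1 = 185; cy_1 = 145; x2_2 = 280; y2_2 = 280; cy_3 = 155; r_3 = 55; cx_4 = 125; cy_4 = 275; r_4 = 40; x0_5 = 360; y0_5 = 20; cx_6 = 90; cy_6 = 195; r_6 = 75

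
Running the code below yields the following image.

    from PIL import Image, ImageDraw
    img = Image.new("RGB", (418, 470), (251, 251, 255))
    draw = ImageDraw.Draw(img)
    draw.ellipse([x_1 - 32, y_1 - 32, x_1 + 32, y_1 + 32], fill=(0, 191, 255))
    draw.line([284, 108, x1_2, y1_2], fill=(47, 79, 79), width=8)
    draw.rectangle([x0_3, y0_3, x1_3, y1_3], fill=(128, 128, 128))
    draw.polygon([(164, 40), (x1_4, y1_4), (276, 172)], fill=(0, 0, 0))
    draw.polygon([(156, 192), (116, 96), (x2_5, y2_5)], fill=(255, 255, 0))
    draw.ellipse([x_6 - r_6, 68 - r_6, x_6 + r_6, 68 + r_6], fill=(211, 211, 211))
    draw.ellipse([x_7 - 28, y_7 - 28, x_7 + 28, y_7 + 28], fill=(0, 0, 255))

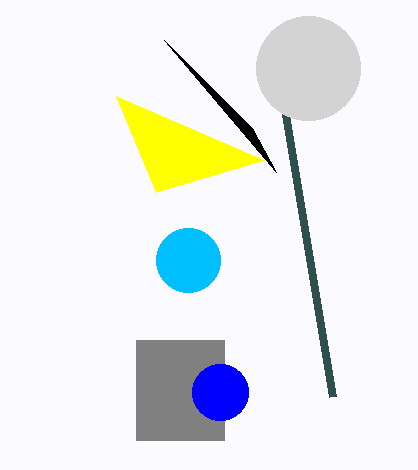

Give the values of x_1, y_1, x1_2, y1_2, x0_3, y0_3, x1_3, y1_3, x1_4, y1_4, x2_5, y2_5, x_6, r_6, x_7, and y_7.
x_1 = 188, y_1 = 260, x1_2 = 332, y1_2 = 396, x0_3 = 136, y0_3 = 340, x1_3 = 224, y1_3 = 440, x1_4 = 252, y1_4 = 128, x2_5 = 264, y2_5 = 160, x_6 = 308, r_6 = 52, x_7 = 220, y_7 = 392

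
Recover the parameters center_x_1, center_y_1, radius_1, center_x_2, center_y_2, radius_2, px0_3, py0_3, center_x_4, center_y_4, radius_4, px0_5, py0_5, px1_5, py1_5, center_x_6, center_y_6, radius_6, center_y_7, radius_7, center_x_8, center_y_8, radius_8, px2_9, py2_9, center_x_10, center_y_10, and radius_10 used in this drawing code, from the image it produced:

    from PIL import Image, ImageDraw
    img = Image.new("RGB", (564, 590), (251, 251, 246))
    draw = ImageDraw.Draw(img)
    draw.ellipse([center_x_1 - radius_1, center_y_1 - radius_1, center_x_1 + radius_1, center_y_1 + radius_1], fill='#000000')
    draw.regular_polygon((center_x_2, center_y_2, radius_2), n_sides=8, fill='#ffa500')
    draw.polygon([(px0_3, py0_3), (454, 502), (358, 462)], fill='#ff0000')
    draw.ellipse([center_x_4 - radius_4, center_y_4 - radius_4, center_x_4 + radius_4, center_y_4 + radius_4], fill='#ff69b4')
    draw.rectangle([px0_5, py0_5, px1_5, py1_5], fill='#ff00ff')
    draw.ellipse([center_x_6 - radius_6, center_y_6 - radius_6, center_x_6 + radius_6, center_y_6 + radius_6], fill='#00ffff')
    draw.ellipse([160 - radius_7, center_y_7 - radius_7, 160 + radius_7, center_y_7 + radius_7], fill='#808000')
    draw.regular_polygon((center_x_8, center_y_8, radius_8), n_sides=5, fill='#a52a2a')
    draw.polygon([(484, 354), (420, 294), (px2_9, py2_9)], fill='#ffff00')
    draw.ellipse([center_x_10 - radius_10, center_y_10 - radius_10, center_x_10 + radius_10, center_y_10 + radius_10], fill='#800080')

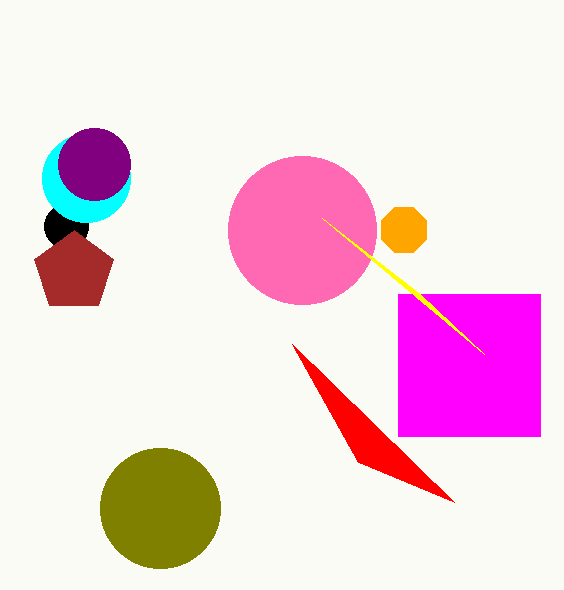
center_x_1 = 66
center_y_1 = 226
radius_1 = 22
center_x_2 = 404
center_y_2 = 230
radius_2 = 24
px0_3 = 292
py0_3 = 344
center_x_4 = 302
center_y_4 = 230
radius_4 = 74
px0_5 = 398
py0_5 = 294
px1_5 = 540
py1_5 = 436
center_x_6 = 86
center_y_6 = 178
radius_6 = 44
center_y_7 = 508
radius_7 = 60
center_x_8 = 74
center_y_8 = 272
radius_8 = 42
px2_9 = 322
py2_9 = 218
center_x_10 = 94
center_y_10 = 164
radius_10 = 36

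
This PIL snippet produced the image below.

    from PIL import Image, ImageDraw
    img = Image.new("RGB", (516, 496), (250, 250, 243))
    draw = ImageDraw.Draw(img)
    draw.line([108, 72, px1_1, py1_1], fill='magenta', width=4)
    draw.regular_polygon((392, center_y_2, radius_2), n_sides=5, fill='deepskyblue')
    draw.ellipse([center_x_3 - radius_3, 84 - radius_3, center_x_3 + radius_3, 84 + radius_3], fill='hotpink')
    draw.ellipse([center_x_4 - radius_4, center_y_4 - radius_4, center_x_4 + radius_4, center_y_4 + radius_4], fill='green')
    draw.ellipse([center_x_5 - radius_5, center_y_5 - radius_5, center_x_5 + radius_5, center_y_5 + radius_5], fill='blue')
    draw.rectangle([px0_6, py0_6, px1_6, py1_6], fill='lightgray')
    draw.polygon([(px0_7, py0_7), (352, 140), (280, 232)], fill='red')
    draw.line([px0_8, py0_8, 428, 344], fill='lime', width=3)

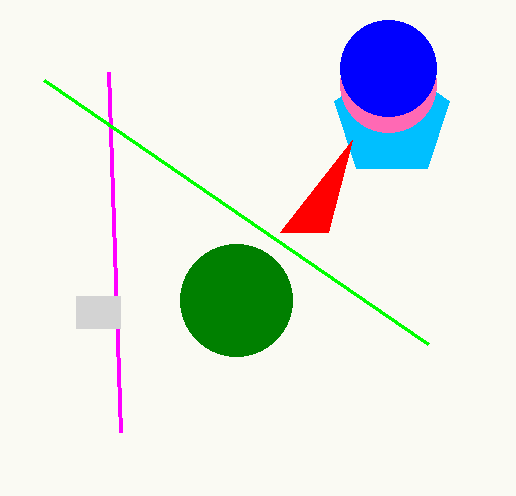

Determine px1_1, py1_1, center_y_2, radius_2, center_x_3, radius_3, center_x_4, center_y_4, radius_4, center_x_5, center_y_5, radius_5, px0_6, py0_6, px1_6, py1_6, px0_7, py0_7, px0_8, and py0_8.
px1_1 = 120; py1_1 = 432; center_y_2 = 120; radius_2 = 60; center_x_3 = 388; radius_3 = 48; center_x_4 = 236; center_y_4 = 300; radius_4 = 56; center_x_5 = 388; center_y_5 = 68; radius_5 = 48; px0_6 = 76; py0_6 = 296; px1_6 = 120; py1_6 = 328; px0_7 = 328; py0_7 = 232; px0_8 = 44; py0_8 = 80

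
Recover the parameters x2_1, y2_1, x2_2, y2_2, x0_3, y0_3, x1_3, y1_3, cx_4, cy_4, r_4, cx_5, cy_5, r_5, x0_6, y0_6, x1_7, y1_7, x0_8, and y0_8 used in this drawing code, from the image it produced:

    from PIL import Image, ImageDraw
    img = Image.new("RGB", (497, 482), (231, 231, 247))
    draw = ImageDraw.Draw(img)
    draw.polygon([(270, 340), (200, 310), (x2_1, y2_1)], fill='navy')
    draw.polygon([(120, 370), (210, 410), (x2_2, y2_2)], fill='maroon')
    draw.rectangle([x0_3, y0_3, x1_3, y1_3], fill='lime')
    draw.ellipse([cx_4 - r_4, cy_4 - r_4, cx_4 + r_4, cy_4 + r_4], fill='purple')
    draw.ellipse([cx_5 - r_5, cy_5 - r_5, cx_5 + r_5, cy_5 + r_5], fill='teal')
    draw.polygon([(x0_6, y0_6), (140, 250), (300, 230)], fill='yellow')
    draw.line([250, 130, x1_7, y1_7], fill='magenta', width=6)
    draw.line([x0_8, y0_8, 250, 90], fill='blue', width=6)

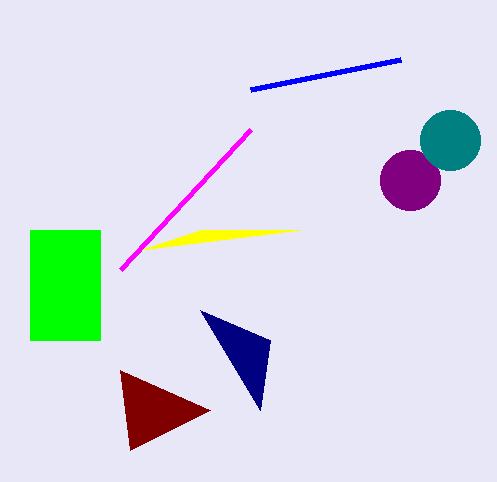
x2_1 = 260; y2_1 = 410; x2_2 = 130; y2_2 = 450; x0_3 = 30; y0_3 = 230; x1_3 = 100; y1_3 = 340; cx_4 = 410; cy_4 = 180; r_4 = 30; cx_5 = 450; cy_5 = 140; r_5 = 30; x0_6 = 200; y0_6 = 230; x1_7 = 120; y1_7 = 270; x0_8 = 400; y0_8 = 60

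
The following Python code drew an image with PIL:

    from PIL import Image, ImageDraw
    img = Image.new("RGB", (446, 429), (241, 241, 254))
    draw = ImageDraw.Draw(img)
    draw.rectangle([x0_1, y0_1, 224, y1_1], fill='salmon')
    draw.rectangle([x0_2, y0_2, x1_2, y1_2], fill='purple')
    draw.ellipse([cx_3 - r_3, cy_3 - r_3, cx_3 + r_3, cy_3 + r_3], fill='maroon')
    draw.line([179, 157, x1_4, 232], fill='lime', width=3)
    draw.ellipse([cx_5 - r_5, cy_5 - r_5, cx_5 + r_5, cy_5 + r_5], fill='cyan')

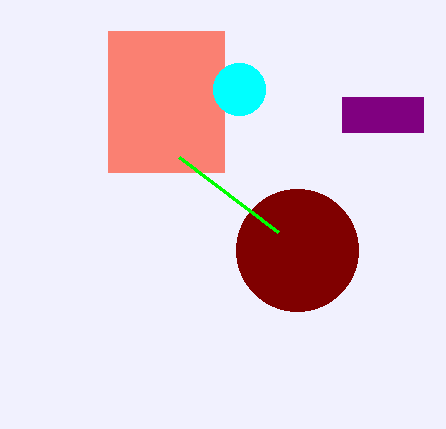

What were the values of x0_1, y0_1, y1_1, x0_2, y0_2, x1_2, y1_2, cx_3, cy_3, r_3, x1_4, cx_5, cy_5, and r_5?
x0_1 = 108
y0_1 = 31
y1_1 = 172
x0_2 = 342
y0_2 = 97
x1_2 = 423
y1_2 = 132
cx_3 = 297
cy_3 = 250
r_3 = 61
x1_4 = 278
cx_5 = 239
cy_5 = 89
r_5 = 26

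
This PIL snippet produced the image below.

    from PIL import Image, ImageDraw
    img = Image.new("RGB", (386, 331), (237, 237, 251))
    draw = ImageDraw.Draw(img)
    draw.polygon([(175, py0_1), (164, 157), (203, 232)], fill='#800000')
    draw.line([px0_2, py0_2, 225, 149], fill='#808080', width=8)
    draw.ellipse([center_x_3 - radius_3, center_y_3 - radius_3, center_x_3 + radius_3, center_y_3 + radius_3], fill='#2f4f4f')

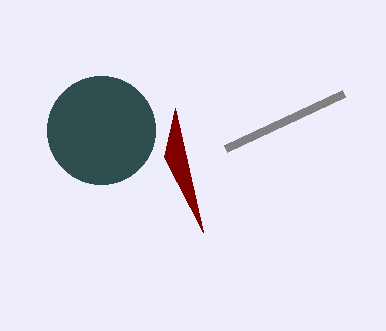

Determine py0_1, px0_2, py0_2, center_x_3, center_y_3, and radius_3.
py0_1 = 108; px0_2 = 343; py0_2 = 94; center_x_3 = 101; center_y_3 = 130; radius_3 = 54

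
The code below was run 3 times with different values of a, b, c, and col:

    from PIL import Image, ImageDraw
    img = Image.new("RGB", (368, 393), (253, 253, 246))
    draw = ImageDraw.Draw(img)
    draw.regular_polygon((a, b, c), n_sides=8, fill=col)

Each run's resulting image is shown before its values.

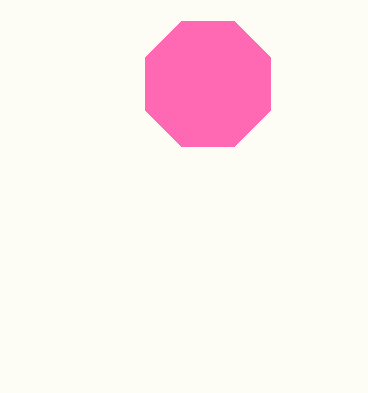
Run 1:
a = 208, b = 84, c = 68, col = 'hotpink'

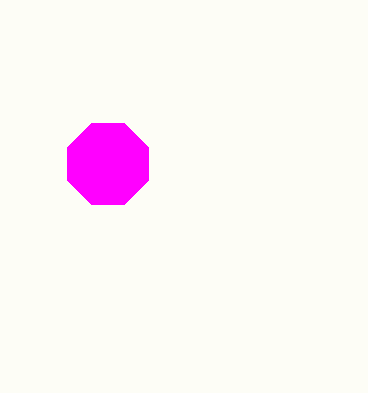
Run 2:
a = 108; b = 164; c = 44; col = 'magenta'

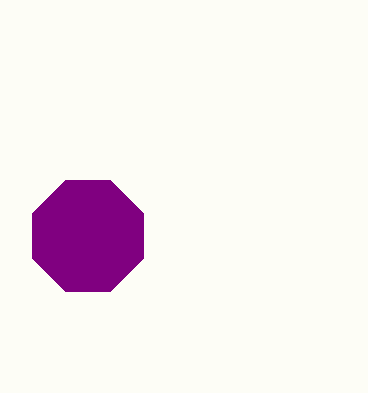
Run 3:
a = 88, b = 236, c = 60, col = 'purple'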